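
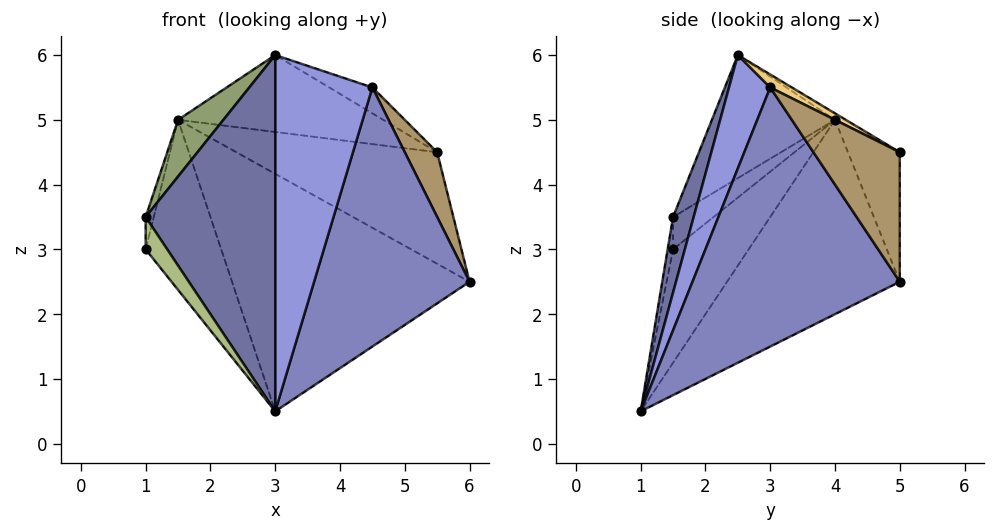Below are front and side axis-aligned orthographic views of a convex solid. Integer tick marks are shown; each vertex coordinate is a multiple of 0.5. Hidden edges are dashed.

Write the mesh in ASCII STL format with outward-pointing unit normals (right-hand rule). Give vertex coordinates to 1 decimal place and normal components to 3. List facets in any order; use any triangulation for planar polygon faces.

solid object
 facet normal 0.152 -0.954 0.260
  outer loop
   vertex 3.0 2.5 6.0
   vertex 1.0 1.5 3.5
   vertex 3.0 1.0 0.5
  endloop
 endfacet
 facet normal 0.800 -0.600 0.000
  outer loop
   vertex 4.5 3.0 5.5
   vertex 3.0 1.0 0.5
   vertex 6.0 5.0 2.5
  endloop
 endfacet
 facet normal 0.379 -0.893 0.244
  outer loop
   vertex 4.5 3.0 5.5
   vertex 3.0 2.5 6.0
   vertex 3.0 1.0 0.5
  endloop
 endfacet
 facet normal -0.474 0.652 -0.592
  outer loop
   vertex 1.5 4.0 5.0
   vertex 6.0 5.0 2.5
   vertex 3.0 1.0 0.5
  endloop
 endfacet
 facet normal -0.701 -0.258 0.664
  outer loop
   vertex 1.5 4.0 5.0
   vertex 1.0 1.5 3.5
   vertex 3.0 2.5 6.0
  endloop
 endfacet
 facet normal -0.243 -0.970 0.000
  outer loop
   vertex 1.0 1.5 3.0
   vertex 3.0 1.0 0.5
   vertex 1.0 1.5 3.5
  endloop
 endfacet
 facet normal -0.981 0.196 0.000
  outer loop
   vertex 1.0 1.5 3.0
   vertex 1.0 1.5 3.5
   vertex 1.5 4.0 5.0
  endloop
 endfacet
 facet normal -0.577 0.577 -0.577
  outer loop
   vertex 1.0 1.5 3.0
   vertex 1.5 4.0 5.0
   vertex 3.0 1.0 0.5
  endloop
 endfacet
 facet normal 0.912 -0.342 0.228
  outer loop
   vertex 5.5 5.0 4.5
   vertex 4.5 3.0 5.5
   vertex 6.0 5.0 2.5
  endloop
 endfacet
 facet normal -0.249 0.966 -0.062
  outer loop
   vertex 5.5 5.0 4.5
   vertex 6.0 5.0 2.5
   vertex 1.5 4.0 5.0
  endloop
 endfacet
 facet normal 0.183 0.365 0.913
  outer loop
   vertex 5.5 5.0 4.5
   vertex 3.0 2.5 6.0
   vertex 4.5 3.0 5.5
  endloop
 endfacet
 facet normal -0.028 0.535 0.844
  outer loop
   vertex 5.5 5.0 4.5
   vertex 1.5 4.0 5.0
   vertex 3.0 2.5 6.0
  endloop
 endfacet
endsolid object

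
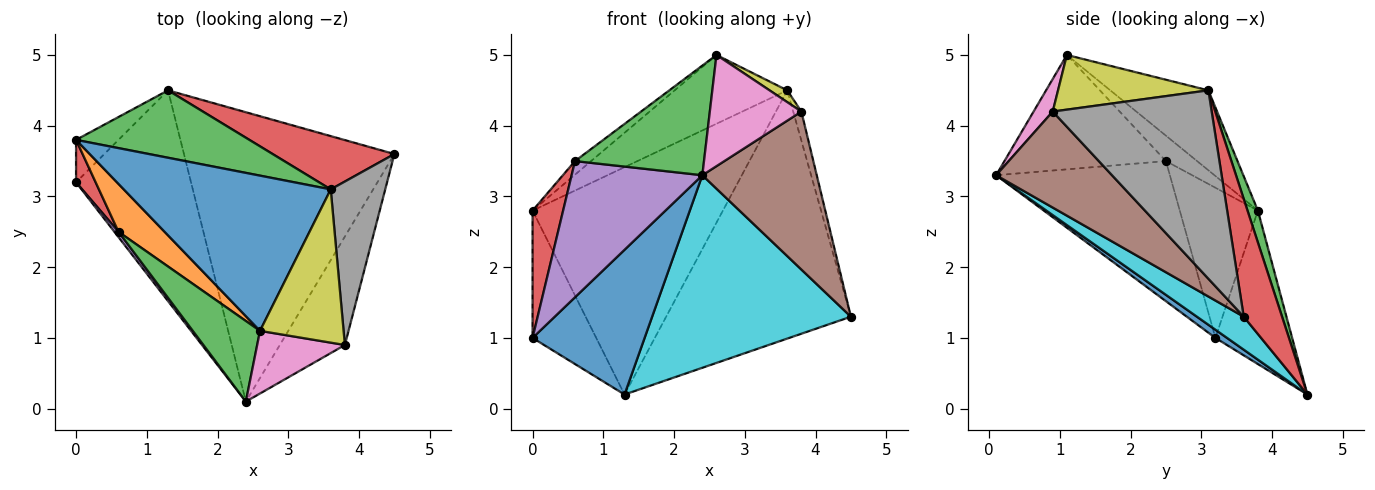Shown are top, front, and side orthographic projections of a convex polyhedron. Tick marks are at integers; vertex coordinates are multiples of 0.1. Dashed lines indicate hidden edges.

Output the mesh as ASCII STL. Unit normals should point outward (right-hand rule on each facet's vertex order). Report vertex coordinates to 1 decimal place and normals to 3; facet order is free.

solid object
 facet normal -0.333 0.382 0.862
  outer loop
   vertex 3.6 3.1 4.5
   vertex 0.0 3.8 2.8
   vertex 2.6 1.1 5.0
  endloop
 endfacet
 facet normal -0.468 0.241 0.850
  outer loop
   vertex 0.6 2.5 3.5
   vertex 2.6 1.1 5.0
   vertex 0.0 3.8 2.8
  endloop
 endfacet
 facet normal -0.710 -0.567 0.417
  outer loop
   vertex 0.6 2.5 3.5
   vertex 2.4 0.1 3.3
   vertex 2.6 1.1 5.0
  endloop
 endfacet
 facet normal -0.924 -0.362 0.121
  outer loop
   vertex 0.6 2.5 3.5
   vertex 0.0 3.8 2.8
   vertex 0.0 3.2 1.0
  endloop
 endfacet
 facet normal -0.799 -0.601 0.023
  outer loop
   vertex 0.6 2.5 3.5
   vertex 0.0 3.2 1.0
   vertex 2.4 0.1 3.3
  endloop
 endfacet
 facet normal 0.641 -0.633 -0.434
  outer loop
   vertex 3.8 0.9 4.2
   vertex 2.4 0.1 3.3
   vertex 4.5 3.6 1.3
  endloop
 endfacet
 facet normal 0.179 -0.857 0.483
  outer loop
   vertex 3.8 0.9 4.2
   vertex 2.6 1.1 5.0
   vertex 2.4 0.1 3.3
  endloop
 endfacet
 facet normal 0.959 0.049 0.278
  outer loop
   vertex 3.8 0.9 4.2
   vertex 4.5 3.6 1.3
   vertex 3.6 3.1 4.5
  endloop
 endfacet
 facet normal 0.546 -0.064 0.835
  outer loop
   vertex 3.8 0.9 4.2
   vertex 3.6 3.1 4.5
   vertex 2.6 1.1 5.0
  endloop
 endfacet
 facet normal 0.129 -0.549 -0.826
  outer loop
   vertex 1.3 4.5 0.2
   vertex 4.5 3.6 1.3
   vertex 2.4 0.1 3.3
  endloop
 endfacet
 facet normal 0.059 -0.565 -0.823
  outer loop
   vertex 1.3 4.5 0.2
   vertex 2.4 0.1 3.3
   vertex 0.0 3.2 1.0
  endloop
 endfacet
 facet normal -0.753 0.625 -0.208
  outer loop
   vertex 1.3 4.5 0.2
   vertex 0.0 3.2 1.0
   vertex 0.0 3.8 2.8
  endloop
 endfacet
 facet normal 0.052 0.957 0.284
  outer loop
   vertex 1.3 4.5 0.2
   vertex 0.0 3.8 2.8
   vertex 3.6 3.1 4.5
  endloop
 endfacet
 facet normal 0.199 0.958 0.206
  outer loop
   vertex 1.3 4.5 0.2
   vertex 3.6 3.1 4.5
   vertex 4.5 3.6 1.3
  endloop
 endfacet
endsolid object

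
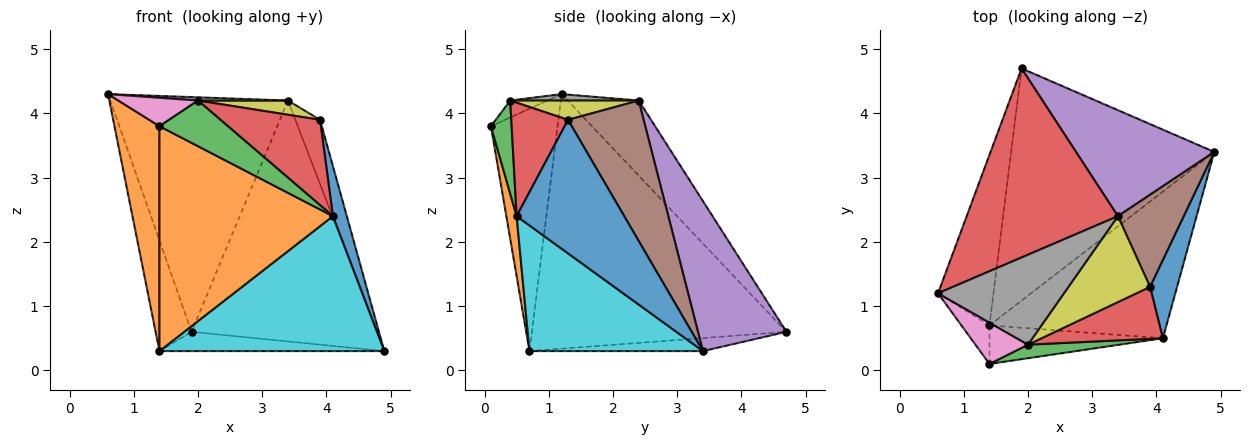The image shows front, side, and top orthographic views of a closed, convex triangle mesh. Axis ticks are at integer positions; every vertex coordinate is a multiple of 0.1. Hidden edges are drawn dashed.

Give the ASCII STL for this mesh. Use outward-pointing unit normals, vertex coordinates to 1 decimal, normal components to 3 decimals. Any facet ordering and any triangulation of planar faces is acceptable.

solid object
 facet normal -0.968 0.137 -0.211
  outer loop
   vertex 1.4 0.7 0.3
   vertex 0.6 1.2 4.3
   vertex 1.9 4.7 0.6
  endloop
 endfacet
 facet normal -0.825 -0.557 -0.095
  outer loop
   vertex 1.4 0.7 0.3
   vertex 1.4 0.1 3.8
   vertex 0.6 1.2 4.3
  endloop
 endfacet
 facet normal -0.064 0.083 -0.995
  outer loop
   vertex 1.4 0.7 0.3
   vertex 1.9 4.7 0.6
   vertex 4.9 3.4 0.3
  endloop
 endfacet
 facet normal -0.297 0.744 0.599
  outer loop
   vertex 3.4 2.4 4.2
   vertex 1.9 4.7 0.6
   vertex 0.6 1.2 4.3
  endloop
 endfacet
 facet normal 0.400 0.839 0.369
  outer loop
   vertex 3.4 2.4 4.2
   vertex 4.9 3.4 0.3
   vertex 1.9 4.7 0.6
  endloop
 endfacet
 facet normal 0.868 0.284 0.407
  outer loop
   vertex 3.9 1.3 3.9
   vertex 4.9 3.4 0.3
   vertex 3.4 2.4 4.2
  endloop
 endfacet
 facet normal -0.256 -0.548 0.796
  outer loop
   vertex 2.0 0.4 4.2
   vertex 0.6 1.2 4.3
   vertex 1.4 0.1 3.8
  endloop
 endfacet
 facet normal 0.051 -0.036 0.998
  outer loop
   vertex 2.0 0.4 4.2
   vertex 3.4 2.4 4.2
   vertex 0.6 1.2 4.3
  endloop
 endfacet
 facet normal 0.227 -0.159 0.961
  outer loop
   vertex 2.0 0.4 4.2
   vertex 3.9 1.3 3.9
   vertex 3.4 2.4 4.2
  endloop
 endfacet
 facet normal 0.463 -0.600 -0.652
  outer loop
   vertex 4.1 0.5 2.4
   vertex 1.4 0.7 0.3
   vertex 4.9 3.4 0.3
  endloop
 endfacet
 facet normal 0.972 -0.126 0.197
  outer loop
   vertex 4.1 0.5 2.4
   vertex 4.9 3.4 0.3
   vertex 3.9 1.3 3.9
  endloop
 endfacet
 facet normal 0.058 -0.984 -0.169
  outer loop
   vertex 4.1 0.5 2.4
   vertex 1.4 0.1 3.8
   vertex 1.4 0.7 0.3
  endloop
 endfacet
 facet normal 0.278 -0.921 0.273
  outer loop
   vertex 4.1 0.5 2.4
   vertex 2.0 0.4 4.2
   vertex 1.4 0.1 3.8
  endloop
 endfacet
 facet normal 0.438 -0.768 0.468
  outer loop
   vertex 4.1 0.5 2.4
   vertex 3.9 1.3 3.9
   vertex 2.0 0.4 4.2
  endloop
 endfacet
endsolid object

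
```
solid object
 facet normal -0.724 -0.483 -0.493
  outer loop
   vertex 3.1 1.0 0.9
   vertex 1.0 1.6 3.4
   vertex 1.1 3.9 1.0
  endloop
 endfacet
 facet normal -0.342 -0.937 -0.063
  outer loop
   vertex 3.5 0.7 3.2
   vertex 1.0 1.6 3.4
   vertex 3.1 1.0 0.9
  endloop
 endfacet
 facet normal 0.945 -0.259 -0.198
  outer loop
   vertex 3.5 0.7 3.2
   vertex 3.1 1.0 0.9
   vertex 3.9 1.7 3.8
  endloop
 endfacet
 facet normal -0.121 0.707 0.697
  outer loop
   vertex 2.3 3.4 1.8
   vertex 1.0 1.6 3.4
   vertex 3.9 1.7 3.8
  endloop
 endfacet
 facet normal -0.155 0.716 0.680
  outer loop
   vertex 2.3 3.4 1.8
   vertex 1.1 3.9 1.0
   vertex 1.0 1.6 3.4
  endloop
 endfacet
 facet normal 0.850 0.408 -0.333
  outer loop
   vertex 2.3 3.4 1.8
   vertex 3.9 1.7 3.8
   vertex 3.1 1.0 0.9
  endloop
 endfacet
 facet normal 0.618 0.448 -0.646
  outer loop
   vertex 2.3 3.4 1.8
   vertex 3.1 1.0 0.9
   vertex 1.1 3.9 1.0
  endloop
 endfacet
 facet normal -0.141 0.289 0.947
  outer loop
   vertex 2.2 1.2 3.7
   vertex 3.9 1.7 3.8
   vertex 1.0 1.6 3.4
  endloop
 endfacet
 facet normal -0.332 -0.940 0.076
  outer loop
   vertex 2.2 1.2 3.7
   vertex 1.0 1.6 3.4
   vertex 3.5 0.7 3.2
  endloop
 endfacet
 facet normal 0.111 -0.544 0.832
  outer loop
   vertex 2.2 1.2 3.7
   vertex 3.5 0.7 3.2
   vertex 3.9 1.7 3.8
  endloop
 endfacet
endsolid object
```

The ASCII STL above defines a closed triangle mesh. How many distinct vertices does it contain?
7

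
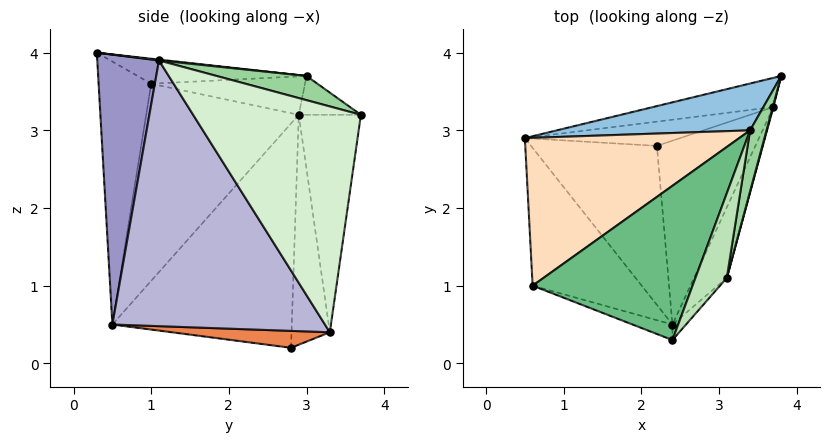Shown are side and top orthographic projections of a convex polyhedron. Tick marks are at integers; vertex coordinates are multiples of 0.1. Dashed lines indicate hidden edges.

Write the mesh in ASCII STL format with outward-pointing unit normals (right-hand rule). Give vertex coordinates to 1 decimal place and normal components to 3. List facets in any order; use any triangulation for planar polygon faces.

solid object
 facet normal -0.864 -0.138 -0.485
  outer loop
   vertex 2.4 0.5 0.5
   vertex 0.5 2.9 3.2
   vertex 2.2 2.8 0.2
  endloop
 endfacet
 facet normal -0.153 0.631 0.761
  outer loop
   vertex 3.4 3.0 3.7
   vertex 3.8 3.7 3.2
   vertex 0.5 2.9 3.2
  endloop
 endfacet
 facet normal -0.234 0.964 -0.129
  outer loop
   vertex 3.7 3.3 0.4
   vertex 0.5 2.9 3.2
   vertex 3.8 3.7 3.2
  endloop
 endfacet
 facet normal -0.287 0.938 -0.194
  outer loop
   vertex 3.7 3.3 0.4
   vertex 2.2 2.8 0.2
   vertex 0.5 2.9 3.2
  endloop
 endfacet
 facet normal 0.168 -0.113 -0.979
  outer loop
   vertex 3.7 3.3 0.4
   vertex 2.4 0.5 0.5
   vertex 2.2 2.8 0.2
  endloop
 endfacet
 facet normal -0.866 -0.146 -0.479
  outer loop
   vertex 0.6 1.0 3.6
   vertex 0.5 2.9 3.2
   vertex 2.4 0.5 0.5
  endloop
 endfacet
 facet normal -0.352 -0.935 -0.053
  outer loop
   vertex 0.6 1.0 3.6
   vertex 2.4 0.5 0.5
   vertex 2.4 0.3 4.0
  endloop
 endfacet
 facet normal -0.173 0.194 0.966
  outer loop
   vertex 0.6 1.0 3.6
   vertex 3.4 3.0 3.7
   vertex 0.5 2.9 3.2
  endloop
 endfacet
 facet normal -0.152 0.165 0.974
  outer loop
   vertex 0.6 1.0 3.6
   vertex 2.4 0.3 4.0
   vertex 3.4 3.0 3.7
  endloop
 endfacet
 facet normal 0.825 -0.071 0.560
  outer loop
   vertex 3.1 1.1 3.9
   vertex 3.8 3.7 3.2
   vertex 3.4 3.0 3.7
  endloop
 endfacet
 facet normal 0.027 0.100 0.995
  outer loop
   vertex 3.1 1.1 3.9
   vertex 3.4 3.0 3.7
   vertex 2.4 0.3 4.0
  endloop
 endfacet
 facet normal 0.966 -0.259 0.003
  outer loop
   vertex 3.1 1.1 3.9
   vertex 3.7 3.3 0.4
   vertex 3.8 3.7 3.2
  endloop
 endfacet
 facet normal 0.750 -0.661 -0.038
  outer loop
   vertex 3.1 1.1 3.9
   vertex 2.4 0.3 4.0
   vertex 2.4 0.5 0.5
  endloop
 endfacet
 facet normal 0.900 -0.422 -0.111
  outer loop
   vertex 3.1 1.1 3.9
   vertex 2.4 0.5 0.5
   vertex 3.7 3.3 0.4
  endloop
 endfacet
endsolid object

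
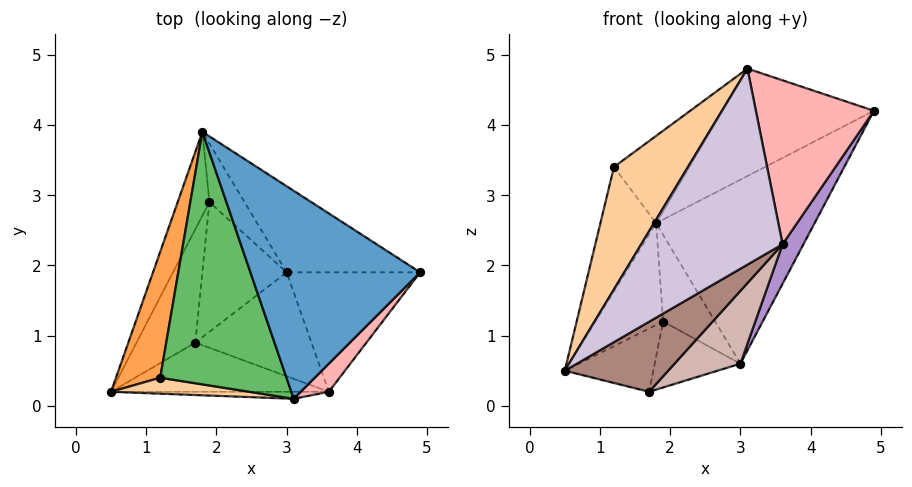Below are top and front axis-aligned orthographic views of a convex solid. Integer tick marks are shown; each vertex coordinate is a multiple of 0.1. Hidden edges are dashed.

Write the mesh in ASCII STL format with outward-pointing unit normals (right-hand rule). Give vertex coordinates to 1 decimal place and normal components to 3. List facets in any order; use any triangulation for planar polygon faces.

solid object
 facet normal -0.161 0.453 0.877
  outer loop
   vertex 3.1 0.1 4.8
   vertex 4.9 1.9 4.2
   vertex 1.8 3.9 2.6
  endloop
 endfacet
 facet normal 0.626 0.706 -0.330
  outer loop
   vertex 3.0 1.9 0.6
   vertex 1.8 3.9 2.6
   vertex 4.9 1.9 4.2
  endloop
 endfacet
 facet normal -0.953 0.213 0.215
  outer loop
   vertex 1.2 0.4 3.4
   vertex 1.8 3.9 2.6
   vertex 0.5 0.2 0.5
  endloop
 endfacet
 facet normal -0.244 -0.962 0.125
  outer loop
   vertex 1.2 0.4 3.4
   vertex 0.5 0.2 0.5
   vertex 3.1 0.1 4.8
  endloop
 endfacet
 facet normal -0.542 0.274 0.794
  outer loop
   vertex 1.2 0.4 3.4
   vertex 3.1 0.1 4.8
   vertex 1.8 3.9 2.6
  endloop
 endfacet
 facet normal -0.761 0.501 -0.412
  outer loop
   vertex 1.9 2.9 1.2
   vertex 0.5 0.2 0.5
   vertex 1.8 3.9 2.6
  endloop
 endfacet
 facet normal 0.409 0.756 -0.511
  outer loop
   vertex 1.9 2.9 1.2
   vertex 1.8 3.9 2.6
   vertex 3.0 1.9 0.6
  endloop
 endfacet
 facet normal 0.721 -0.682 0.117
  outer loop
   vertex 3.6 0.2 2.3
   vertex 4.9 1.9 4.2
   vertex 3.1 0.1 4.8
  endloop
 endfacet
 facet normal 0.874 -0.153 -0.461
  outer loop
   vertex 3.6 0.2 2.3
   vertex 3.0 1.9 0.6
   vertex 4.9 1.9 4.2
  endloop
 endfacet
 facet normal 0.021 -0.999 -0.036
  outer loop
   vertex 3.6 0.2 2.3
   vertex 3.1 0.1 4.8
   vertex 0.5 0.2 0.5
  endloop
 endfacet
 facet normal 0.317 -0.776 -0.545
  outer loop
   vertex 1.7 0.9 0.2
   vertex 3.6 0.2 2.3
   vertex 0.5 0.2 0.5
  endloop
 endfacet
 facet normal 0.570 -0.472 -0.673
  outer loop
   vertex 1.7 0.9 0.2
   vertex 3.0 1.9 0.6
   vertex 3.6 0.2 2.3
  endloop
 endfacet
 facet normal -0.449 0.435 -0.780
  outer loop
   vertex 1.7 0.9 0.2
   vertex 0.5 0.2 0.5
   vertex 1.9 2.9 1.2
  endloop
 endfacet
 facet normal -0.074 0.452 -0.889
  outer loop
   vertex 1.7 0.9 0.2
   vertex 1.9 2.9 1.2
   vertex 3.0 1.9 0.6
  endloop
 endfacet
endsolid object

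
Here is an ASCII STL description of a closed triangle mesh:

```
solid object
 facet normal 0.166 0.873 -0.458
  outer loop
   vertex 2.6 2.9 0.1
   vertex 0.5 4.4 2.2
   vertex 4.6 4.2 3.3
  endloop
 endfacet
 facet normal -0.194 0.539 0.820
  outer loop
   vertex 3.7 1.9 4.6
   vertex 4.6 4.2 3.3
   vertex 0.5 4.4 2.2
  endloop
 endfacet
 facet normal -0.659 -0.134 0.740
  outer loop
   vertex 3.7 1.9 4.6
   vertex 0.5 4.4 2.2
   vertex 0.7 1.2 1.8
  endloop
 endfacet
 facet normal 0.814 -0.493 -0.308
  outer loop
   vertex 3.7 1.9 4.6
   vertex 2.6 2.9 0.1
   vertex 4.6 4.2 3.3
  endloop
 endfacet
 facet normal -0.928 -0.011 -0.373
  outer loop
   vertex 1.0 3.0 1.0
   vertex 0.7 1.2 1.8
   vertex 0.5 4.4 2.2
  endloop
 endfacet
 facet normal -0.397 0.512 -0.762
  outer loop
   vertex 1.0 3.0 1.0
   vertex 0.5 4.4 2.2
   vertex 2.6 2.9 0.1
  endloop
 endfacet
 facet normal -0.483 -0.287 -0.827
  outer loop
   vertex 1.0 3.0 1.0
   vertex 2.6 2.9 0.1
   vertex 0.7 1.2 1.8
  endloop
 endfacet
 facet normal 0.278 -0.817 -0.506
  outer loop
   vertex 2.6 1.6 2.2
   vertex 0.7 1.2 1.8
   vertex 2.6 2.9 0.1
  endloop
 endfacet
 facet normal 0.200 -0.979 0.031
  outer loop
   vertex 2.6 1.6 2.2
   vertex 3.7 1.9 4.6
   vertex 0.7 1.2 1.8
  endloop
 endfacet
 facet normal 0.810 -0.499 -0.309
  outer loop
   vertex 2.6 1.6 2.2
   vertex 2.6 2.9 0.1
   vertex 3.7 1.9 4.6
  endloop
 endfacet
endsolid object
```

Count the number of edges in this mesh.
15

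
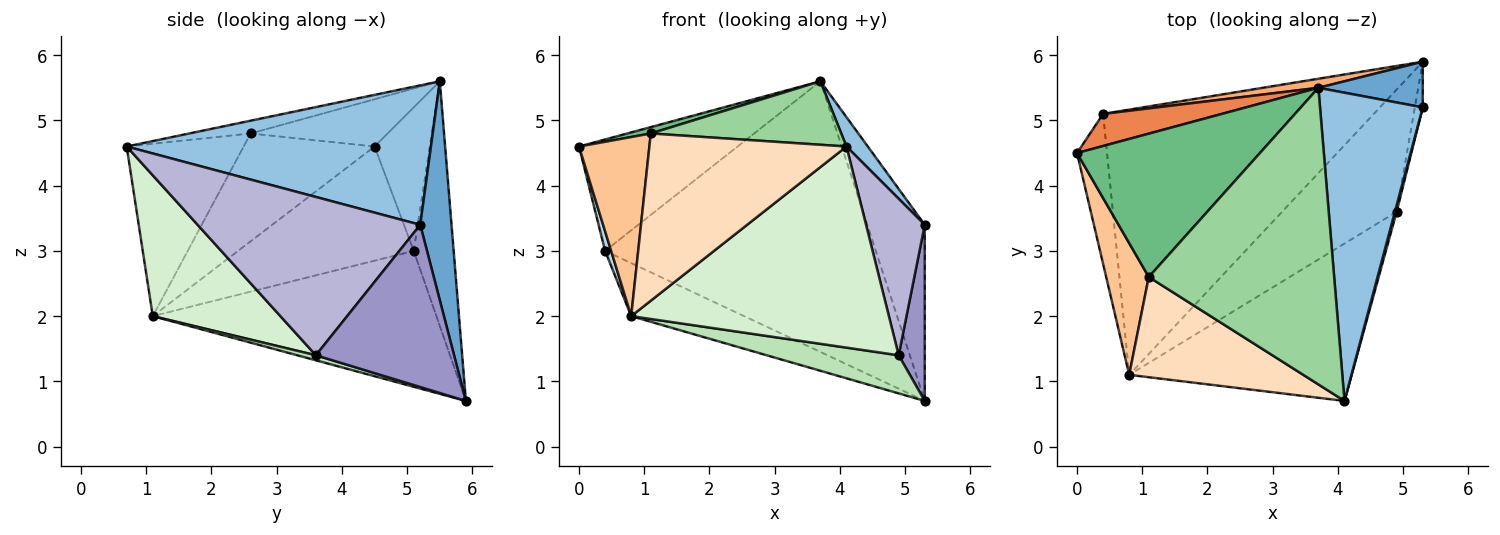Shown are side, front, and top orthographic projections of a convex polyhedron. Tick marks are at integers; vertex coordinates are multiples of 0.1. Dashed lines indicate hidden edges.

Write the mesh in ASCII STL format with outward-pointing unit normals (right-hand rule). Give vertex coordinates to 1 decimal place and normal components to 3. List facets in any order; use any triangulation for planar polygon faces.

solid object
 facet normal 0.466 0.857 0.222
  outer loop
   vertex 5.3 5.2 3.4
   vertex 5.3 5.9 0.7
   vertex 3.7 5.5 5.6
  endloop
 endfacet
 facet normal 0.804 -0.056 0.592
  outer loop
   vertex 5.3 5.2 3.4
   vertex 3.7 5.5 5.6
   vertex 4.1 0.7 4.6
  endloop
 endfacet
 facet normal -0.967 -0.033 -0.254
  outer loop
   vertex 0.4 5.1 3.0
   vertex 0.8 1.1 2.0
   vertex 0.0 4.5 4.6
  endloop
 endfacet
 facet normal -0.442 0.176 -0.880
  outer loop
   vertex 0.4 5.1 3.0
   vertex 5.3 5.9 0.7
   vertex 0.8 1.1 2.0
  endloop
 endfacet
 facet normal -0.317 0.911 0.262
  outer loop
   vertex 0.4 5.1 3.0
   vertex 0.0 4.5 4.6
   vertex 3.7 5.5 5.6
  endloop
 endfacet
 facet normal -0.146 0.989 0.033
  outer loop
   vertex 0.4 5.1 3.0
   vertex 3.7 5.5 5.6
   vertex 5.3 5.9 0.7
  endloop
 endfacet
 facet normal -0.832 -0.447 0.329
  outer loop
   vertex 1.1 2.6 4.8
   vertex 0.0 4.5 4.6
   vertex 0.8 1.1 2.0
  endloop
 endfacet
 facet normal -0.454 -0.764 0.458
  outer loop
   vertex 1.1 2.6 4.8
   vertex 0.8 1.1 2.0
   vertex 4.1 0.7 4.6
  endloop
 endfacet
 facet normal -0.250 -0.043 0.967
  outer loop
   vertex 1.1 2.6 4.8
   vertex 3.7 5.5 5.6
   vertex 0.0 4.5 4.6
  endloop
 endfacet
 facet normal -0.067 -0.209 0.976
  outer loop
   vertex 1.1 2.6 4.8
   vertex 4.1 0.7 4.6
   vertex 3.7 5.5 5.6
  endloop
 endfacet
 facet normal 0.042 -0.298 -0.954
  outer loop
   vertex 4.9 3.6 1.4
   vertex 0.8 1.1 2.0
   vertex 5.3 5.9 0.7
  endloop
 endfacet
 facet normal 0.363 -0.734 -0.574
  outer loop
   vertex 4.9 3.6 1.4
   vertex 4.1 0.7 4.6
   vertex 0.8 1.1 2.0
  endloop
 endfacet
 facet normal 0.982 -0.185 -0.048
  outer loop
   vertex 4.9 3.6 1.4
   vertex 5.3 5.9 0.7
   vertex 5.3 5.2 3.4
  endloop
 endfacet
 facet normal 0.967 -0.255 0.011
  outer loop
   vertex 4.9 3.6 1.4
   vertex 5.3 5.2 3.4
   vertex 4.1 0.7 4.6
  endloop
 endfacet
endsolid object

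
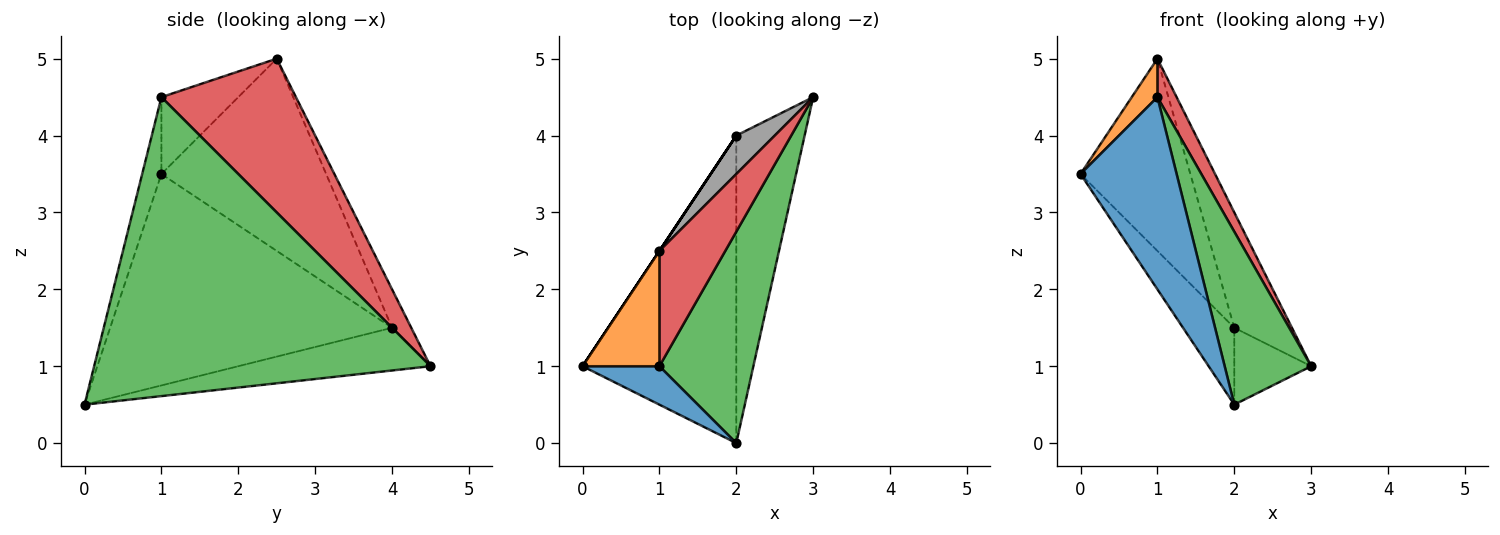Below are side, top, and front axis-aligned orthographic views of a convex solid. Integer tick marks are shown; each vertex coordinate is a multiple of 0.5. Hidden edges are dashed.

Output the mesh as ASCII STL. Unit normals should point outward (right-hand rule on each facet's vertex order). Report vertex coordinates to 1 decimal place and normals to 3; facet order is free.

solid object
 facet normal -0.192 -0.962 0.192
  outer loop
   vertex 1.0 1.0 4.5
   vertex 0.0 1.0 3.5
   vertex 2.0 0.0 0.5
  endloop
 endfacet
 facet normal -0.688 -0.229 0.688
  outer loop
   vertex 1.0 1.0 4.5
   vertex 1.0 2.5 5.0
   vertex 0.0 1.0 3.5
  endloop
 endfacet
 facet normal 0.927 -0.238 0.291
  outer loop
   vertex 1.0 1.0 4.5
   vertex 2.0 0.0 0.5
   vertex 3.0 4.5 1.0
  endloop
 endfacet
 facet normal 0.911 -0.130 0.391
  outer loop
   vertex 1.0 1.0 4.5
   vertex 3.0 4.5 1.0
   vertex 1.0 2.5 5.0
  endloop
 endfacet
 facet normal -0.800 0.145 -0.582
  outer loop
   vertex 2.0 4.0 1.5
   vertex 2.0 0.0 0.5
   vertex 0.0 1.0 3.5
  endloop
 endfacet
 facet normal -0.518 0.207 -0.830
  outer loop
   vertex 2.0 4.0 1.5
   vertex 3.0 4.5 1.0
   vertex 2.0 0.0 0.5
  endloop
 endfacet
 facet normal -0.832 0.555 0.000
  outer loop
   vertex 2.0 4.0 1.5
   vertex 0.0 1.0 3.5
   vertex 1.0 2.5 5.0
  endloop
 endfacet
 facet normal -0.302 0.905 0.302
  outer loop
   vertex 2.0 4.0 1.5
   vertex 1.0 2.5 5.0
   vertex 3.0 4.5 1.0
  endloop
 endfacet
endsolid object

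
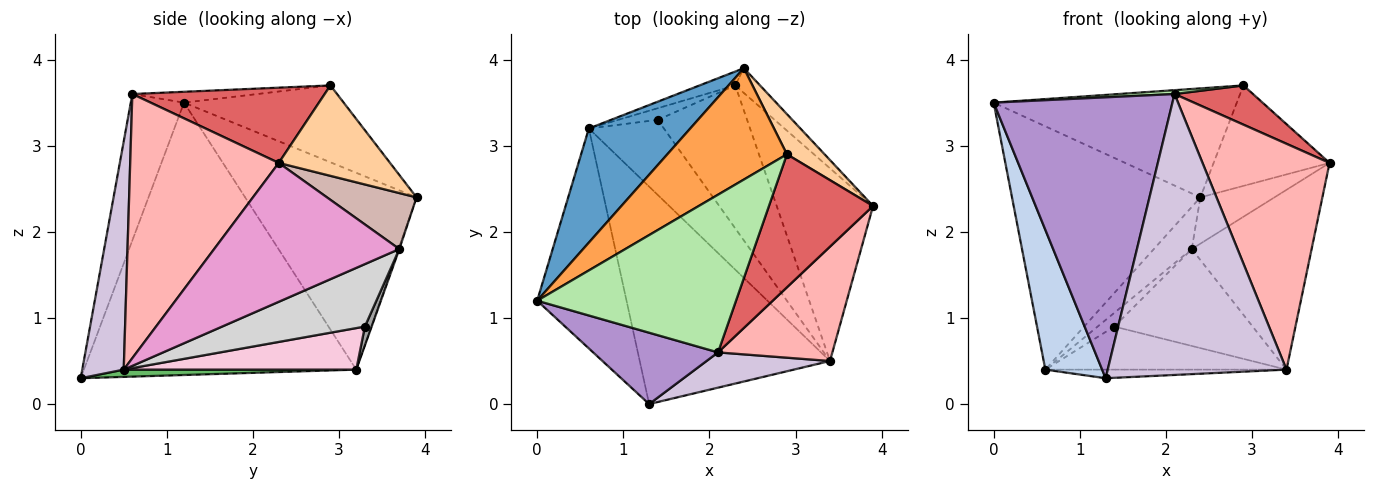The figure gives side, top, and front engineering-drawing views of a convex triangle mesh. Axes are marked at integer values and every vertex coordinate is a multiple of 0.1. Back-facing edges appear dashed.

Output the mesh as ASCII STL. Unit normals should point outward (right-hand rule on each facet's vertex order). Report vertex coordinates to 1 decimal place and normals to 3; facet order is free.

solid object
 facet normal -0.636 0.699 0.328
  outer loop
   vertex 0.6 3.2 0.4
   vertex 0.0 1.2 3.5
   vertex 2.4 3.9 2.4
  endloop
 endfacet
 facet normal -0.932 -0.194 -0.306
  outer loop
   vertex 0.6 3.2 0.4
   vertex 1.3 0.0 0.3
   vertex 0.0 1.2 3.5
  endloop
 endfacet
 facet normal -0.417 0.636 0.649
  outer loop
   vertex 2.9 2.9 3.7
   vertex 2.4 3.9 2.4
   vertex 0.0 1.2 3.5
  endloop
 endfacet
 facet normal 0.665 0.693 0.277
  outer loop
   vertex 2.9 2.9 3.7
   vertex 3.9 2.3 2.8
   vertex 2.4 3.9 2.4
  endloop
 endfacet
 facet normal 0.038 0.040 -0.998
  outer loop
   vertex 3.4 0.5 0.4
   vertex 1.3 0.0 0.3
   vertex 0.6 3.2 0.4
  endloop
 endfacet
 facet normal -0.055 -0.024 0.998
  outer loop
   vertex 2.1 0.6 3.6
   vertex 2.9 2.9 3.7
   vertex 0.0 1.2 3.5
  endloop
 endfacet
 facet normal 0.570 -0.232 0.788
  outer loop
   vertex 2.1 0.6 3.6
   vertex 3.9 2.3 2.8
   vertex 2.9 2.9 3.7
  endloop
 endfacet
 facet normal 0.722 -0.617 0.313
  outer loop
   vertex 2.1 0.6 3.6
   vertex 3.4 0.5 0.4
   vertex 3.9 2.3 2.8
  endloop
 endfacet
 facet normal -0.277 -0.931 0.237
  outer loop
   vertex 2.1 0.6 3.6
   vertex 0.0 1.2 3.5
   vertex 1.3 0.0 0.3
  endloop
 endfacet
 facet normal 0.224 -0.967 0.121
  outer loop
   vertex 2.1 0.6 3.6
   vertex 1.3 0.0 0.3
   vertex 3.4 0.5 0.4
  endloop
 endfacet
 facet normal -0.022 0.950 -0.313
  outer loop
   vertex 2.3 3.7 1.8
   vertex 0.6 3.2 0.4
   vertex 2.4 3.9 2.4
  endloop
 endfacet
 facet normal 0.729 0.603 -0.323
  outer loop
   vertex 2.3 3.7 1.8
   vertex 2.4 3.9 2.4
   vertex 3.9 2.3 2.8
  endloop
 endfacet
 facet normal 0.725 0.470 -0.503
  outer loop
   vertex 2.3 3.7 1.8
   vertex 3.9 2.3 2.8
   vertex 3.4 0.5 0.4
  endloop
 endfacet
 facet normal 0.433 0.449 -0.782
  outer loop
   vertex 1.4 3.3 0.9
   vertex 3.4 0.5 0.4
   vertex 0.6 3.2 0.4
  endloop
 endfacet
 facet normal 0.296 0.727 -0.619
  outer loop
   vertex 1.4 3.3 0.9
   vertex 0.6 3.2 0.4
   vertex 2.3 3.7 1.8
  endloop
 endfacet
 facet normal 0.501 0.486 -0.717
  outer loop
   vertex 1.4 3.3 0.9
   vertex 2.3 3.7 1.8
   vertex 3.4 0.5 0.4
  endloop
 endfacet
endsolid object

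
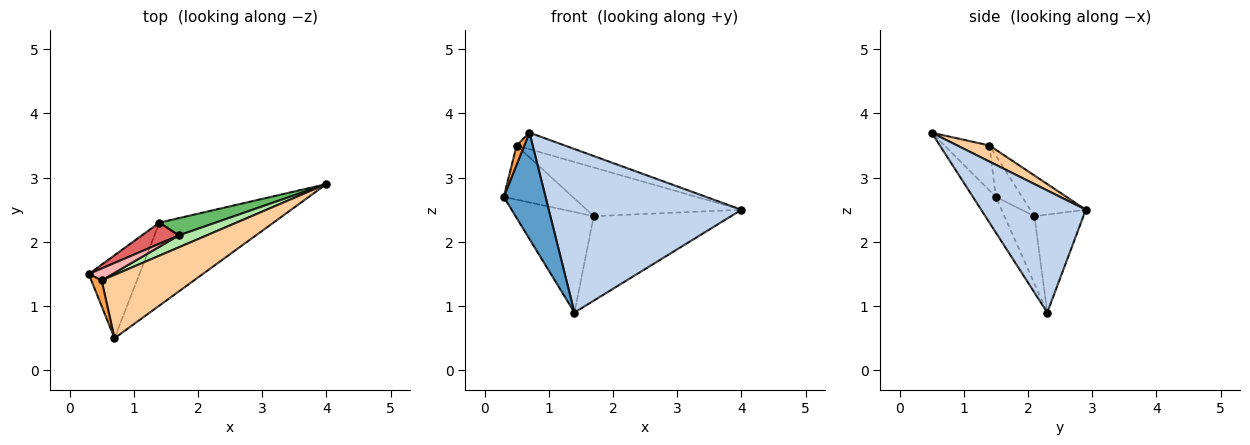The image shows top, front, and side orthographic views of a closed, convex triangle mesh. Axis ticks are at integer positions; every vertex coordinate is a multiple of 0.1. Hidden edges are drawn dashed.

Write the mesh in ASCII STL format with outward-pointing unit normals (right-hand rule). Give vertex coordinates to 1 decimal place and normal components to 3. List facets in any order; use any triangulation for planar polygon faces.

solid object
 facet normal -0.398 -0.723 -0.564
  outer loop
   vertex 1.4 2.3 0.9
   vertex 0.7 0.5 3.7
   vertex 0.3 1.5 2.7
  endloop
 endfacet
 facet normal 0.436 -0.803 -0.407
  outer loop
   vertex 1.4 2.3 0.9
   vertex 4.0 2.9 2.5
   vertex 0.7 0.5 3.7
  endloop
 endfacet
 facet normal -0.962 -0.165 0.220
  outer loop
   vertex 0.5 1.4 3.5
   vertex 0.3 1.5 2.7
   vertex 0.7 0.5 3.7
  endloop
 endfacet
 facet normal 0.166 0.249 0.954
  outer loop
   vertex 0.5 1.4 3.5
   vertex 0.7 0.5 3.7
   vertex 4.0 2.9 2.5
  endloop
 endfacet
 facet normal -0.330 0.925 0.189
  outer loop
   vertex 1.7 2.1 2.4
   vertex 4.0 2.9 2.5
   vertex 1.4 2.3 0.9
  endloop
 endfacet
 facet normal -0.329 0.917 0.225
  outer loop
   vertex 1.7 2.1 2.4
   vertex 0.5 1.4 3.5
   vertex 4.0 2.9 2.5
  endloop
 endfacet
 facet normal -0.351 0.916 0.192
  outer loop
   vertex 1.7 2.1 2.4
   vertex 1.4 2.3 0.9
   vertex 0.3 1.5 2.7
  endloop
 endfacet
 facet normal -0.349 0.915 0.202
  outer loop
   vertex 1.7 2.1 2.4
   vertex 0.3 1.5 2.7
   vertex 0.5 1.4 3.5
  endloop
 endfacet
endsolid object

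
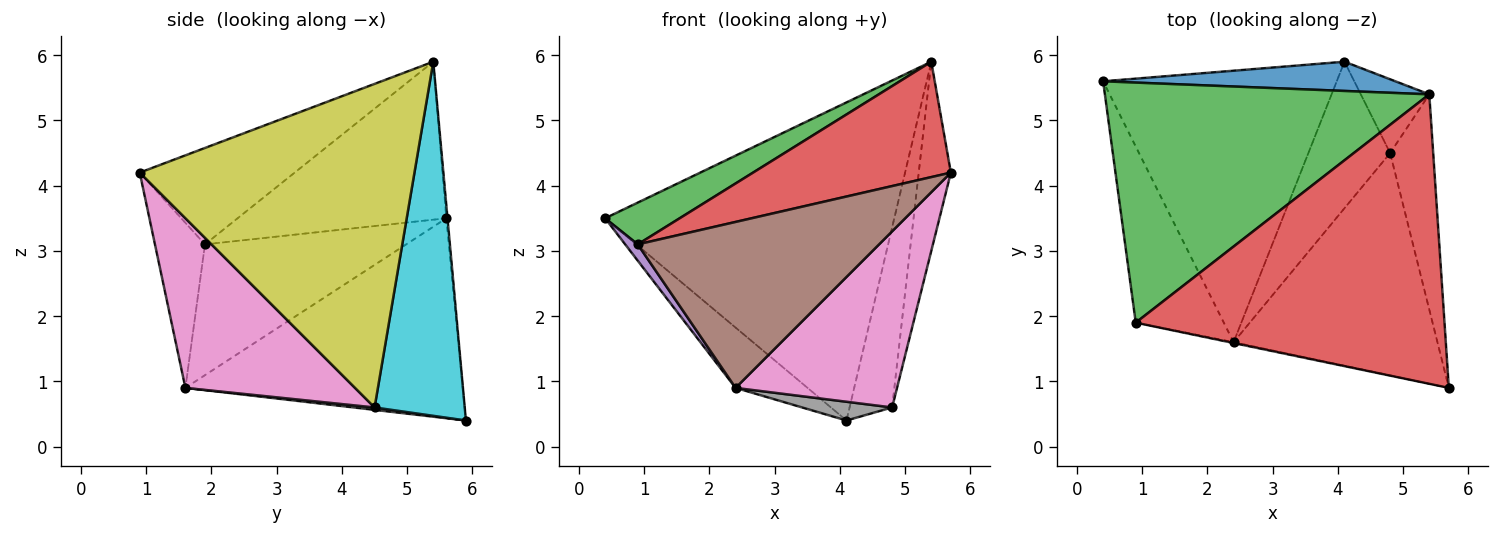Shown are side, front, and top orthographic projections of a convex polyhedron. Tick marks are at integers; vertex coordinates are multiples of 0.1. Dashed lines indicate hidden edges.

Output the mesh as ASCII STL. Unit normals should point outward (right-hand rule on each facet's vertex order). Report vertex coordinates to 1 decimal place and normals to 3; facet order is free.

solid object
 facet normal -0.004 0.996 0.091
  outer loop
   vertex 4.1 5.9 0.4
   vertex 0.4 5.6 3.5
   vertex 5.4 5.4 5.9
  endloop
 endfacet
 facet normal -0.641 0.166 -0.749
  outer loop
   vertex 2.4 1.6 0.9
   vertex 0.4 5.6 3.5
   vertex 4.1 5.9 0.4
  endloop
 endfacet
 facet normal -0.433 -0.154 0.888
  outer loop
   vertex 0.9 1.9 3.1
   vertex 5.4 5.4 5.9
   vertex 0.4 5.6 3.5
  endloop
 endfacet
 facet normal -0.279 -0.356 0.892
  outer loop
   vertex 0.9 1.9 3.1
   vertex 5.7 0.9 4.2
   vertex 5.4 5.4 5.9
  endloop
 endfacet
 facet normal -0.828 -0.052 -0.558
  outer loop
   vertex 0.9 1.9 3.1
   vertex 0.4 5.6 3.5
   vertex 2.4 1.6 0.9
  endloop
 endfacet
 facet normal -0.203 -0.979 -0.005
  outer loop
   vertex 0.9 1.9 3.1
   vertex 2.4 1.6 0.9
   vertex 5.7 0.9 4.2
  endloop
 endfacet
 facet normal 0.546 -0.520 -0.657
  outer loop
   vertex 4.8 4.5 0.6
   vertex 5.7 0.9 4.2
   vertex 2.4 1.6 0.9
  endloop
 endfacet
 facet normal 0.029 -0.127 -0.991
  outer loop
   vertex 4.8 4.5 0.6
   vertex 2.4 1.6 0.9
   vertex 4.1 5.9 0.4
  endloop
 endfacet
 facet normal 0.985 0.115 -0.131
  outer loop
   vertex 4.8 4.5 0.6
   vertex 5.4 5.4 5.9
   vertex 5.7 0.9 4.2
  endloop
 endfacet
 facet normal 0.891 0.421 -0.172
  outer loop
   vertex 4.8 4.5 0.6
   vertex 4.1 5.9 0.4
   vertex 5.4 5.4 5.9
  endloop
 endfacet
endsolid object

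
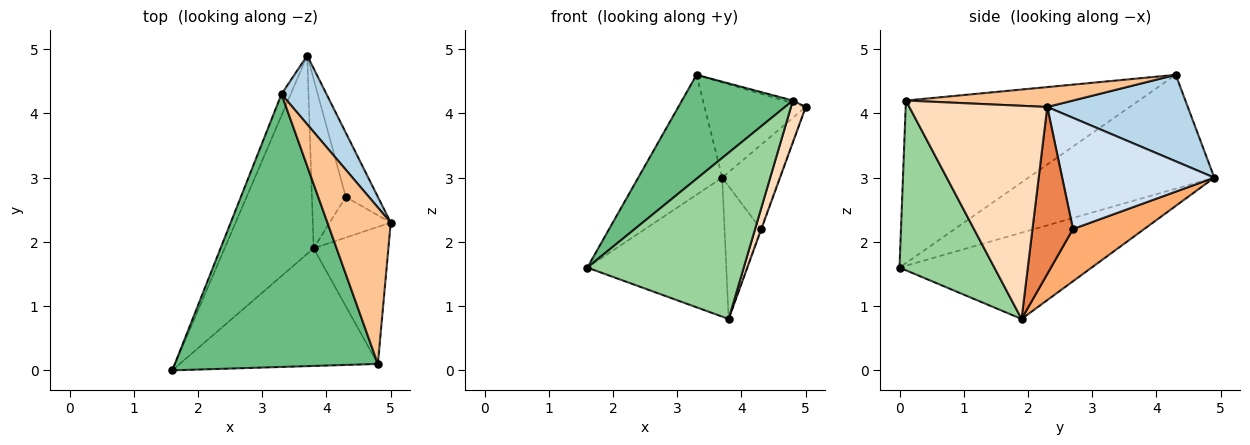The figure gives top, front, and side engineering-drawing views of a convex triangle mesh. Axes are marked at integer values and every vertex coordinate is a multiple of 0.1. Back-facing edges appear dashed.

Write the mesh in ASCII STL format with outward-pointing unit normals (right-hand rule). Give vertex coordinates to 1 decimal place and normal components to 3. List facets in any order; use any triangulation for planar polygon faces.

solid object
 facet normal -0.622 0.450 -0.641
  outer loop
   vertex 3.8 1.9 0.8
   vertex 1.6 0.0 1.6
   vertex 3.7 4.9 3.0
  endloop
 endfacet
 facet normal -0.909 0.410 -0.073
  outer loop
   vertex 3.3 4.3 4.6
   vertex 3.7 4.9 3.0
   vertex 1.6 0.0 1.6
  endloop
 endfacet
 facet normal 0.748 0.538 0.389
  outer loop
   vertex 3.3 4.3 4.6
   vertex 5.0 2.3 4.1
   vertex 3.7 4.9 3.0
  endloop
 endfacet
 facet normal 0.903 0.341 -0.261
  outer loop
   vertex 4.3 2.7 2.2
   vertex 3.7 4.9 3.0
   vertex 5.0 2.3 4.1
  endloop
 endfacet
 facet normal 0.939 0.014 -0.343
  outer loop
   vertex 4.3 2.7 2.2
   vertex 5.0 2.3 4.1
   vertex 3.8 1.9 0.8
  endloop
 endfacet
 facet normal 0.772 0.392 -0.500
  outer loop
   vertex 4.3 2.7 2.2
   vertex 3.8 1.9 0.8
   vertex 3.7 4.9 3.0
  endloop
 endfacet
 facet normal 0.300 0.016 0.954
  outer loop
   vertex 4.8 0.1 4.2
   vertex 5.0 2.3 4.1
   vertex 3.3 4.3 4.6
  endloop
 endfacet
 facet normal 0.939 -0.100 -0.329
  outer loop
   vertex 4.8 0.1 4.2
   vertex 3.8 1.9 0.8
   vertex 5.0 2.3 4.1
  endloop
 endfacet
 facet normal -0.599 -0.285 0.748
  outer loop
   vertex 4.8 0.1 4.2
   vertex 3.3 4.3 4.6
   vertex 1.6 0.0 1.6
  endloop
 endfacet
 facet normal 0.444 -0.732 -0.518
  outer loop
   vertex 4.8 0.1 4.2
   vertex 1.6 0.0 1.6
   vertex 3.8 1.9 0.8
  endloop
 endfacet
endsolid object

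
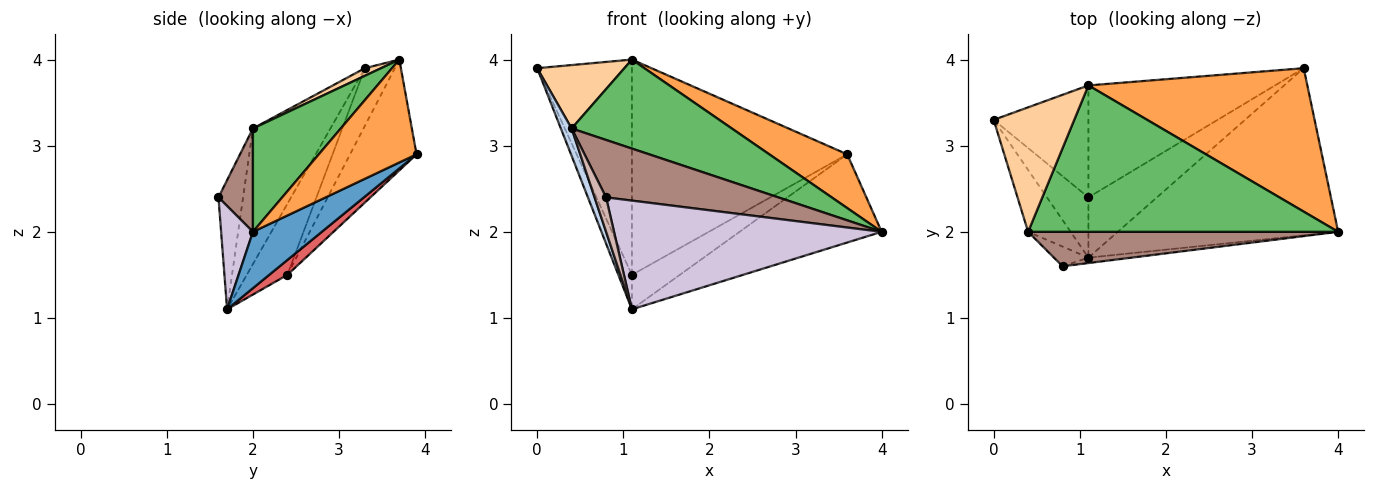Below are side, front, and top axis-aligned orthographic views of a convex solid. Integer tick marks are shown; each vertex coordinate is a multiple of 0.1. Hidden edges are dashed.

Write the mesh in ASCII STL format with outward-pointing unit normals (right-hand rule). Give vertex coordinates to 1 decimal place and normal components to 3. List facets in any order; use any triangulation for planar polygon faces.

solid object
 facet normal 0.221 0.455 -0.863
  outer loop
   vertex 1.1 1.7 1.1
   vertex 3.6 3.9 2.9
   vertex 4.0 2.0 2.0
  endloop
 endfacet
 facet normal -0.946 -0.131 -0.297
  outer loop
   vertex 0.4 2.0 3.2
   vertex 0.0 3.3 3.9
   vertex 1.1 1.7 1.1
  endloop
 endfacet
 facet normal 0.403 -0.321 0.857
  outer loop
   vertex 1.1 3.7 4.0
   vertex 4.0 2.0 2.0
   vertex 3.6 3.9 2.9
  endloop
 endfacet
 facet normal 0.084 -0.452 0.888
  outer loop
   vertex 1.1 3.7 4.0
   vertex 0.0 3.3 3.9
   vertex 0.4 2.0 3.2
  endloop
 endfacet
 facet normal 0.274 -0.500 0.822
  outer loop
   vertex 1.1 3.7 4.0
   vertex 0.4 2.0 3.2
   vertex 4.0 2.0 2.0
  endloop
 endfacet
 facet normal -0.830 0.277 -0.484
  outer loop
   vertex 1.1 2.4 1.5
   vertex 1.1 1.7 1.1
   vertex 0.0 3.3 3.9
  endloop
 endfacet
 facet normal 0.185 0.488 -0.853
  outer loop
   vertex 1.1 2.4 1.5
   vertex 3.6 3.9 2.9
   vertex 1.1 1.7 1.1
  endloop
 endfacet
 facet normal -0.270 0.854 -0.444
  outer loop
   vertex 1.1 2.4 1.5
   vertex 0.0 3.3 3.9
   vertex 1.1 3.7 4.0
  endloop
 endfacet
 facet normal -0.264 0.856 -0.445
  outer loop
   vertex 1.1 2.4 1.5
   vertex 1.1 3.7 4.0
   vertex 3.6 3.9 2.9
  endloop
 endfacet
 facet normal 0.118 -0.992 -0.049
  outer loop
   vertex 0.8 1.6 2.4
   vertex 1.1 1.7 1.1
   vertex 4.0 2.0 2.0
  endloop
 endfacet
 facet normal 0.169 -0.845 0.507
  outer loop
   vertex 0.8 1.6 2.4
   vertex 4.0 2.0 2.0
   vertex 0.4 2.0 3.2
  endloop
 endfacet
 facet normal -0.881 -0.411 -0.235
  outer loop
   vertex 0.8 1.6 2.4
   vertex 0.4 2.0 3.2
   vertex 1.1 1.7 1.1
  endloop
 endfacet
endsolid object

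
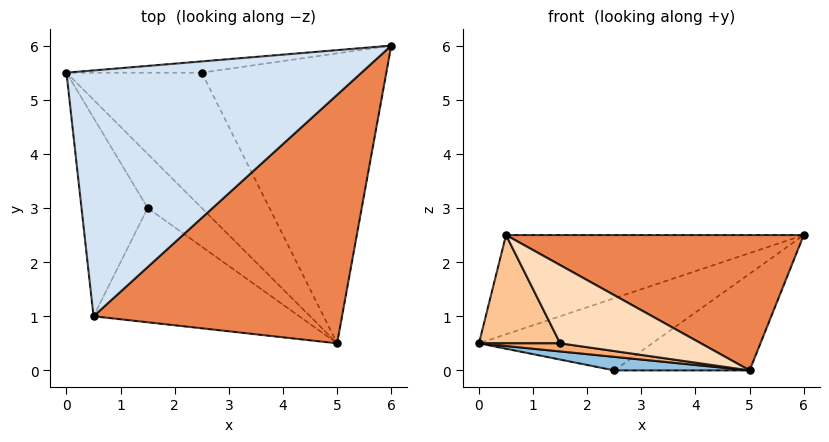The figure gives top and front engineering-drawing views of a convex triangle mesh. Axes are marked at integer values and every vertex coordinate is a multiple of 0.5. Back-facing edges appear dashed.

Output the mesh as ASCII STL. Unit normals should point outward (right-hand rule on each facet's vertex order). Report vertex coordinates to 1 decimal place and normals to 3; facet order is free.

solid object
 facet normal -0.031 0.988 -0.154
  outer loop
   vertex 2.5 5.5 0.0
   vertex 0.0 5.5 0.5
   vertex 6.0 6.0 2.5
  endloop
 endfacet
 facet normal -0.195 -0.098 -0.976
  outer loop
   vertex 2.5 5.5 0.0
   vertex 5.0 0.5 0.0
   vertex 0.0 5.5 0.5
  endloop
 endfacet
 facet normal 0.535 0.267 -0.802
  outer loop
   vertex 2.5 5.5 0.0
   vertex 6.0 6.0 2.5
   vertex 5.0 0.5 0.0
  endloop
 endfacet
 facet normal -0.322 0.354 0.878
  outer loop
   vertex 0.5 1.0 2.5
   vertex 6.0 6.0 2.5
   vertex 0.0 5.5 0.5
  endloop
 endfacet
 facet normal 0.399 -0.439 0.805
  outer loop
   vertex 0.5 1.0 2.5
   vertex 5.0 0.5 0.0
   vertex 6.0 6.0 2.5
  endloop
 endfacet
 facet normal -0.240 -0.144 -0.960
  outer loop
   vertex 1.5 3.0 0.5
   vertex 0.0 5.5 0.5
   vertex 5.0 0.5 0.0
  endloop
 endfacet
 facet normal -0.624 -0.374 -0.686
  outer loop
   vertex 1.5 3.0 0.5
   vertex 0.5 1.0 2.5
   vertex 0.0 5.5 0.5
  endloop
 endfacet
 facet normal -0.462 -0.501 -0.732
  outer loop
   vertex 1.5 3.0 0.5
   vertex 5.0 0.5 0.0
   vertex 0.5 1.0 2.5
  endloop
 endfacet
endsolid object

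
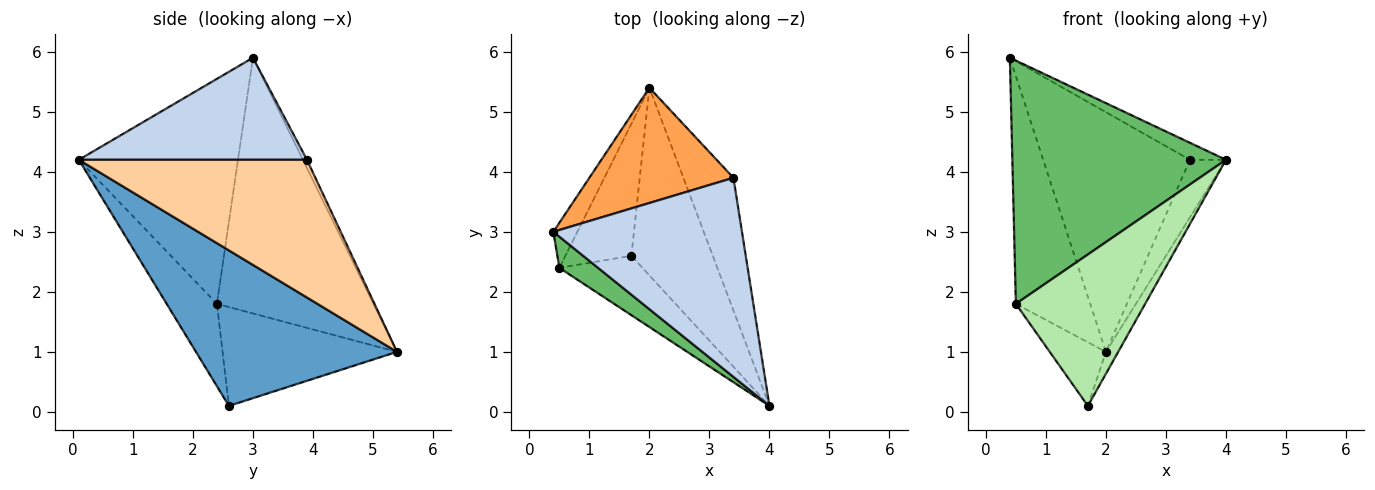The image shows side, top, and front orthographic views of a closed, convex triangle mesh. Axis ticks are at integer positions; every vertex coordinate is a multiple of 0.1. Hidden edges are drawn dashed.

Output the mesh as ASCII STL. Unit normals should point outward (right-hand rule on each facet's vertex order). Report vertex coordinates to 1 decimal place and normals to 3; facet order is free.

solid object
 facet normal 0.885 0.054 -0.463
  outer loop
   vertex 1.7 2.6 0.1
   vertex 2.0 5.4 1.0
   vertex 4.0 0.1 4.2
  endloop
 endfacet
 facet normal 0.475 0.075 0.877
  outer loop
   vertex 3.4 3.9 4.2
   vertex 0.4 3.0 5.9
   vertex 4.0 0.1 4.2
  endloop
 endfacet
 facet normal -0.025 0.901 0.433
  outer loop
   vertex 3.4 3.9 4.2
   vertex 2.0 5.4 1.0
   vertex 0.4 3.0 5.9
  endloop
 endfacet
 facet normal 0.930 0.147 -0.338
  outer loop
   vertex 3.4 3.9 4.2
   vertex 4.0 0.1 4.2
   vertex 2.0 5.4 1.0
  endloop
 endfacet
 facet normal -0.594 -0.798 0.102
  outer loop
   vertex 0.5 2.4 1.8
   vertex 4.0 0.1 4.2
   vertex 0.4 3.0 5.9
  endloop
 endfacet
 facet normal -0.340 -0.876 -0.343
  outer loop
   vertex 0.5 2.4 1.8
   vertex 1.7 2.6 0.1
   vertex 4.0 0.1 4.2
  endloop
 endfacet
 facet normal -0.900 0.427 -0.085
  outer loop
   vertex 0.5 2.4 1.8
   vertex 0.4 3.0 5.9
   vertex 2.0 5.4 1.0
  endloop
 endfacet
 facet normal -0.803 0.259 -0.537
  outer loop
   vertex 0.5 2.4 1.8
   vertex 2.0 5.4 1.0
   vertex 1.7 2.6 0.1
  endloop
 endfacet
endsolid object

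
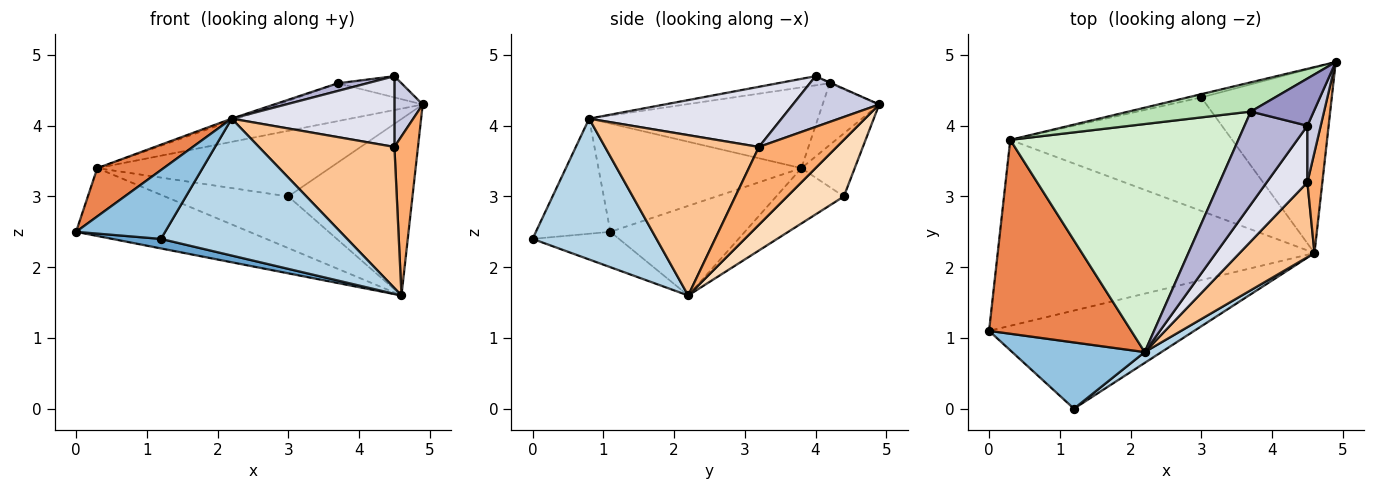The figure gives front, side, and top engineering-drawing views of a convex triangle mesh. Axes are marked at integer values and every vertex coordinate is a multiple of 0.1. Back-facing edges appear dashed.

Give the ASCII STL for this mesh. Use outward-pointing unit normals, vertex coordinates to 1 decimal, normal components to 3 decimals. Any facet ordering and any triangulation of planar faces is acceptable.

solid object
 facet normal -0.169 -0.095 -0.981
  outer loop
   vertex 1.2 0.0 2.4
   vertex 0.0 1.1 2.5
   vertex 4.6 2.2 1.6
  endloop
 endfacet
 facet normal -0.516 -0.617 0.594
  outer loop
   vertex 2.2 0.8 4.1
   vertex 0.0 1.1 2.5
   vertex 1.2 0.0 2.4
  endloop
 endfacet
 facet normal 0.553 -0.831 0.066
  outer loop
   vertex 2.2 0.8 4.1
   vertex 1.2 0.0 2.4
   vertex 4.6 2.2 1.6
  endloop
 endfacet
 facet normal -0.257 0.331 -0.908
  outer loop
   vertex 0.3 3.8 3.4
   vertex 4.6 2.2 1.6
   vertex 0.0 1.1 2.5
  endloop
 endfacet
 facet normal -0.594 -0.194 0.781
  outer loop
   vertex 0.3 3.8 3.4
   vertex 0.0 1.1 2.5
   vertex 2.2 0.8 4.1
  endloop
 endfacet
 facet normal 0.941 -0.285 0.181
  outer loop
   vertex 4.5 3.2 3.7
   vertex 4.6 2.2 1.6
   vertex 4.9 4.9 4.3
  endloop
 endfacet
 facet normal 0.708 -0.624 0.331
  outer loop
   vertex 4.5 3.2 3.7
   vertex 2.2 0.8 4.1
   vertex 4.6 2.2 1.6
  endloop
 endfacet
 facet normal 0.300 0.658 -0.691
  outer loop
   vertex 3.0 4.4 3.0
   vertex 4.9 4.9 4.3
   vertex 4.6 2.2 1.6
  endloop
 endfacet
 facet normal -0.223 0.974 -0.048
  outer loop
   vertex 3.0 4.4 3.0
   vertex 0.3 3.8 3.4
   vertex 4.9 4.9 4.3
  endloop
 endfacet
 facet normal -0.221 0.404 -0.888
  outer loop
   vertex 3.0 4.4 3.0
   vertex 4.6 2.2 1.6
   vertex 0.3 3.8 3.4
  endloop
 endfacet
 facet normal -0.295 0.756 0.584
  outer loop
   vertex 3.7 4.2 4.6
   vertex 4.9 4.9 4.3
   vertex 0.3 3.8 3.4
  endloop
 endfacet
 facet normal -0.334 0.009 0.943
  outer loop
   vertex 3.7 4.2 4.6
   vertex 0.3 3.8 3.4
   vertex 2.2 0.8 4.1
  endloop
 endfacet
 facet normal -0.011 0.410 0.912
  outer loop
   vertex 4.5 4.0 4.7
   vertex 4.9 4.9 4.3
   vertex 3.7 4.2 4.6
  endloop
 endfacet
 facet normal -0.144 -0.082 0.986
  outer loop
   vertex 4.5 4.0 4.7
   vertex 3.7 4.2 4.6
   vertex 2.2 0.8 4.1
  endloop
 endfacet
 facet normal 0.922 -0.302 0.242
  outer loop
   vertex 4.5 4.0 4.7
   vertex 4.5 3.2 3.7
   vertex 4.9 4.9 4.3
  endloop
 endfacet
 facet normal 0.678 -0.574 0.459
  outer loop
   vertex 4.5 4.0 4.7
   vertex 2.2 0.8 4.1
   vertex 4.5 3.2 3.7
  endloop
 endfacet
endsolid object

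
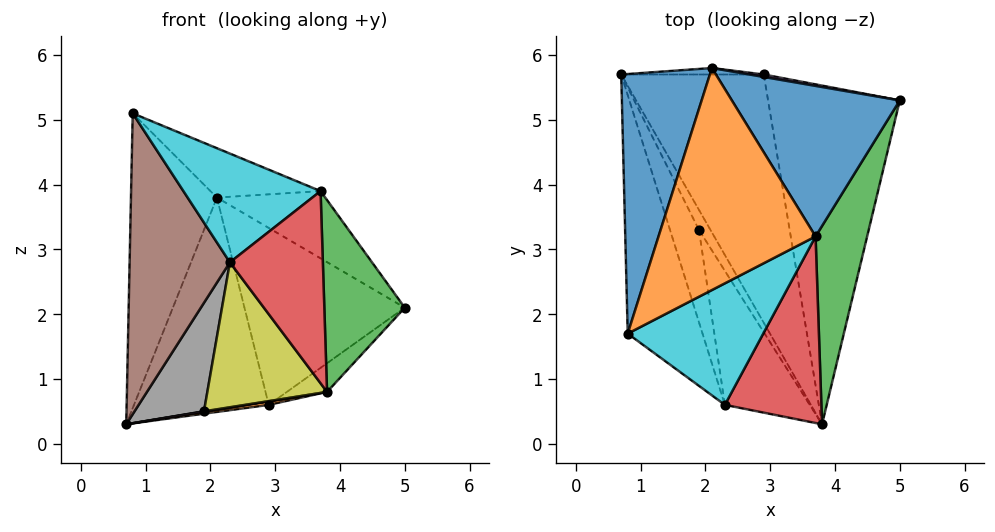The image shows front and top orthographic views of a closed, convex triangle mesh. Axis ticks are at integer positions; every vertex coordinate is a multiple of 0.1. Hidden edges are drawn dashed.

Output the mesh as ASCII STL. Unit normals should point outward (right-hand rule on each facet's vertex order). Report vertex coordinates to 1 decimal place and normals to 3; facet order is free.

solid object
 facet normal -0.863 0.380 0.334
  outer loop
   vertex 2.1 5.8 3.8
   vertex 0.7 5.7 0.3
   vertex 0.8 1.7 5.1
  endloop
 endfacet
 facet normal 0.135 -0.014 -0.991
  outer loop
   vertex 2.9 5.7 0.6
   vertex 3.8 0.3 0.8
   vertex 0.7 5.7 0.3
  endloop
 endfacet
 facet normal 0.588 0.068 -0.806
  outer loop
   vertex 2.9 5.7 0.6
   vertex 5.0 5.3 2.1
   vertex 3.8 0.3 0.8
  endloop
 endfacet
 facet normal 0.004 1.000 -0.030
  outer loop
   vertex 2.9 5.7 0.6
   vertex 0.7 5.7 0.3
   vertex 2.1 5.8 3.8
  endloop
 endfacet
 facet normal 0.178 0.984 0.014
  outer loop
   vertex 2.9 5.7 0.6
   vertex 2.1 5.8 3.8
   vertex 5.0 5.3 2.1
  endloop
 endfacet
 facet normal -0.837 -0.429 -0.340
  outer loop
   vertex 2.3 0.6 2.8
   vertex 0.8 1.7 5.1
   vertex 0.7 5.7 0.3
  endloop
 endfacet
 facet normal 0.124 -0.021 -0.992
  outer loop
   vertex 1.9 3.3 0.5
   vertex 0.7 5.7 0.3
   vertex 3.8 0.3 0.8
  endloop
 endfacet
 facet normal -0.817 -0.440 -0.374
  outer loop
   vertex 1.9 3.3 0.5
   vertex 2.3 0.6 2.8
   vertex 0.7 5.7 0.3
  endloop
 endfacet
 facet normal -0.725 -0.506 -0.468
  outer loop
   vertex 1.9 3.3 0.5
   vertex 3.8 0.3 0.8
   vertex 2.3 0.6 2.8
  endloop
 endfacet
 facet normal 0.547 -0.558 0.624
  outer loop
   vertex 3.7 3.2 3.9
   vertex 0.8 1.7 5.1
   vertex 2.3 0.6 2.8
  endloop
 endfacet
 facet normal 0.518 0.349 0.781
  outer loop
   vertex 3.7 3.2 3.9
   vertex 5.0 5.3 2.1
   vertex 2.1 5.8 3.8
  endloop
 endfacet
 facet normal 0.280 0.208 0.937
  outer loop
   vertex 3.7 3.2 3.9
   vertex 2.1 5.8 3.8
   vertex 0.8 1.7 5.1
  endloop
 endfacet
 facet normal 0.904 -0.297 0.307
  outer loop
   vertex 3.7 3.2 3.9
   vertex 3.8 0.3 0.8
   vertex 5.0 5.3 2.1
  endloop
 endfacet
 facet normal 0.618 -0.564 0.548
  outer loop
   vertex 3.7 3.2 3.9
   vertex 2.3 0.6 2.8
   vertex 3.8 0.3 0.8
  endloop
 endfacet
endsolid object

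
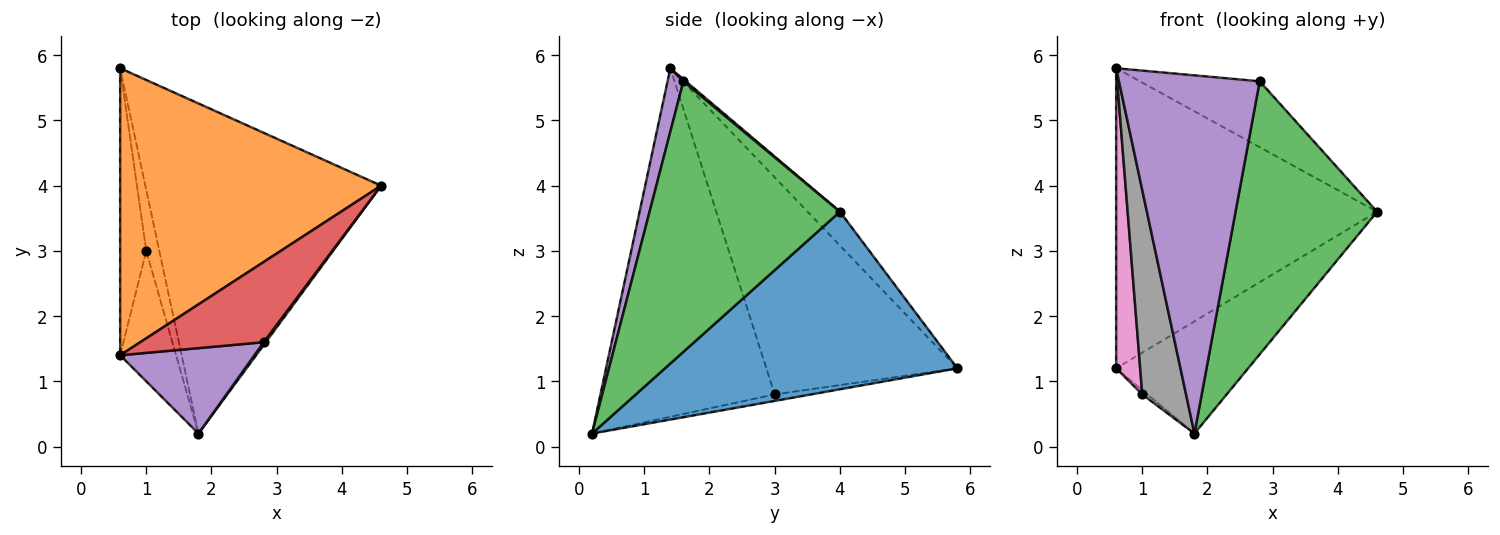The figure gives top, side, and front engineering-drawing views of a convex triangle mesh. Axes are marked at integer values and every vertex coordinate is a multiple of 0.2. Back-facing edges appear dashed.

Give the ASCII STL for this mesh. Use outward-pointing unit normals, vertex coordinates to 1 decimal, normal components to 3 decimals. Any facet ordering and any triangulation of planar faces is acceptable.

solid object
 facet normal 0.580 0.262 -0.771
  outer loop
   vertex 1.8 0.2 0.2
   vertex 0.6 5.8 1.2
   vertex 4.6 4.0 3.6
  endloop
 endfacet
 facet normal -0.089 0.720 0.688
  outer loop
   vertex 0.6 1.4 5.8
   vertex 4.6 4.0 3.6
   vertex 0.6 5.8 1.2
  endloop
 endfacet
 facet normal 0.802 -0.597 0.006
  outer loop
   vertex 2.8 1.6 5.6
   vertex 1.8 0.2 0.2
   vertex 4.6 4.0 3.6
  endloop
 endfacet
 facet normal 0.013 0.635 0.773
  outer loop
   vertex 2.8 1.6 5.6
   vertex 4.6 4.0 3.6
   vertex 0.6 1.4 5.8
  endloop
 endfacet
 facet normal 0.109 -0.967 0.231
  outer loop
   vertex 2.8 1.6 5.6
   vertex 0.6 1.4 5.8
   vertex 1.8 0.2 0.2
  endloop
 endfacet
 facet normal -0.446 0.064 -0.893
  outer loop
   vertex 1.0 3.0 0.8
   vertex 0.6 5.8 1.2
   vertex 1.8 0.2 0.2
  endloop
 endfacet
 facet normal -0.985 -0.124 -0.118
  outer loop
   vertex 1.0 3.0 0.8
   vertex 0.6 1.4 5.8
   vertex 0.6 5.8 1.2
  endloop
 endfacet
 facet normal -0.958 -0.241 -0.154
  outer loop
   vertex 1.0 3.0 0.8
   vertex 1.8 0.2 0.2
   vertex 0.6 1.4 5.8
  endloop
 endfacet
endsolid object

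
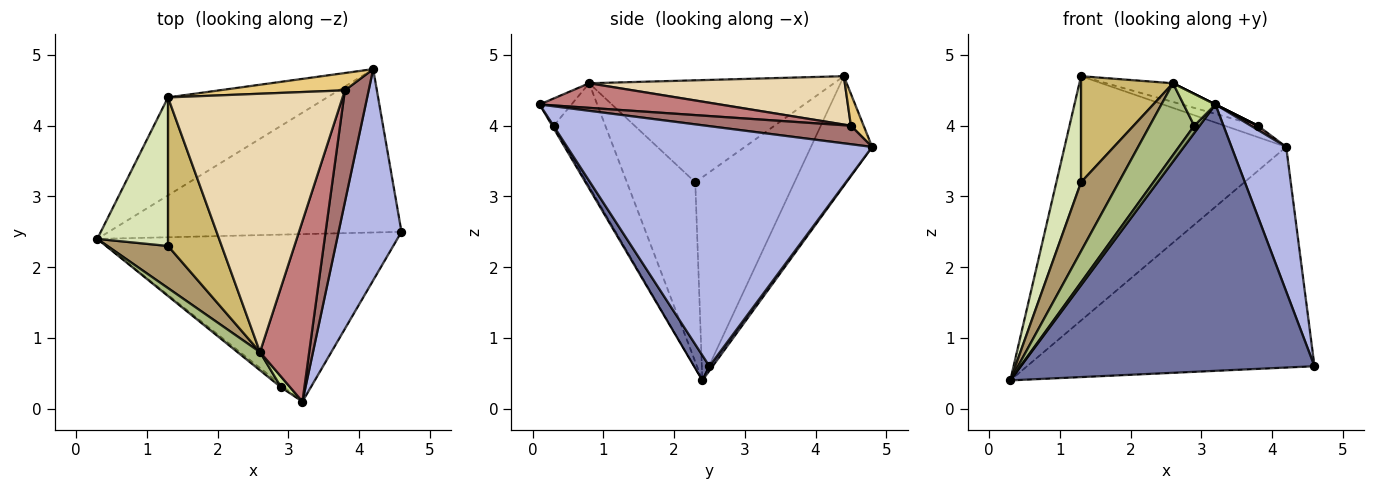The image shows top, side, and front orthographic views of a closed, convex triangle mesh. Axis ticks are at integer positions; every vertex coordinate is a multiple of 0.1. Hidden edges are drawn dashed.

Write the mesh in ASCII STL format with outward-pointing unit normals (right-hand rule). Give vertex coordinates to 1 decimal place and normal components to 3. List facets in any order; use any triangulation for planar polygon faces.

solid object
 facet normal 0.044 -0.846 -0.532
  outer loop
   vertex 3.2 0.1 4.3
   vertex 0.3 2.4 0.4
   vertex 4.6 2.5 0.6
  endloop
 endfacet
 facet normal 0.009 0.804 -0.595
  outer loop
   vertex 4.2 4.8 3.7
   vertex 4.6 2.5 0.6
   vertex 0.3 2.4 0.4
  endloop
 endfacet
 facet normal -0.248 0.899 -0.360
  outer loop
   vertex 4.2 4.8 3.7
   vertex 0.3 2.4 0.4
   vertex 1.3 4.4 4.7
  endloop
 endfacet
 facet normal 0.953 -0.171 0.250
  outer loop
   vertex 4.2 4.8 3.7
   vertex 3.2 0.1 4.3
   vertex 4.6 2.5 0.6
  endloop
 endfacet
 facet normal -0.271 -0.904 -0.331
  outer loop
   vertex 2.9 0.3 4.0
   vertex 0.3 2.4 0.4
   vertex 3.2 0.1 4.3
  endloop
 endfacet
 facet normal -0.747 -0.644 0.164
  outer loop
   vertex 2.9 0.3 4.0
   vertex 2.6 0.8 4.6
   vertex 0.3 2.4 0.4
  endloop
 endfacet
 facet normal -0.688 -0.688 0.229
  outer loop
   vertex 2.9 0.3 4.0
   vertex 3.2 0.1 4.3
   vertex 2.6 0.8 4.6
  endloop
 endfacet
 facet normal -0.919 -0.229 0.320
  outer loop
   vertex 1.3 2.3 3.2
   vertex 1.3 4.4 4.7
   vertex 0.3 2.4 0.4
  endloop
 endfacet
 facet normal -0.840 -0.463 0.283
  outer loop
   vertex 1.3 2.3 3.2
   vertex 0.3 2.4 0.4
   vertex 2.6 0.8 4.6
  endloop
 endfacet
 facet normal -0.840 -0.316 0.442
  outer loop
   vertex 1.3 2.3 3.2
   vertex 2.6 0.8 4.6
   vertex 1.3 4.4 4.7
  endloop
 endfacet
 facet normal 0.207 0.540 0.816
  outer loop
   vertex 3.8 4.5 4.0
   vertex 4.2 4.8 3.7
   vertex 1.3 4.4 4.7
  endloop
 endfacet
 facet normal 0.266 0.069 0.961
  outer loop
   vertex 3.8 4.5 4.0
   vertex 1.3 4.4 4.7
   vertex 2.6 0.8 4.6
  endloop
 endfacet
 facet normal 0.614 -0.030 0.789
  outer loop
   vertex 3.8 4.5 4.0
   vertex 3.2 0.1 4.3
   vertex 4.2 4.8 3.7
  endloop
 endfacet
 facet normal 0.447 0.000 0.894
  outer loop
   vertex 3.8 4.5 4.0
   vertex 2.6 0.8 4.6
   vertex 3.2 0.1 4.3
  endloop
 endfacet
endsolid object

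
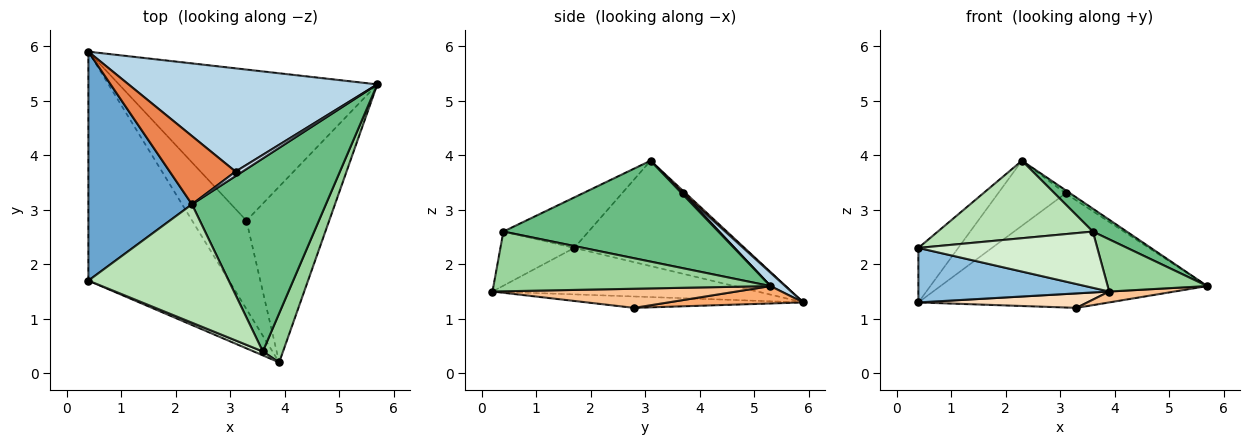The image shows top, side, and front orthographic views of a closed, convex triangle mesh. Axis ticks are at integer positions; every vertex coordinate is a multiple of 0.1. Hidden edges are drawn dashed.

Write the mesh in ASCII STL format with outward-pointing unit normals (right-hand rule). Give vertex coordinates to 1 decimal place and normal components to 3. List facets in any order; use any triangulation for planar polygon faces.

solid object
 facet normal -0.703 0.165 0.691
  outer loop
   vertex 2.3 3.1 3.9
   vertex 0.4 5.9 1.3
   vertex 0.4 1.7 2.3
  endloop
 endfacet
 facet normal -0.306 -0.220 -0.926
  outer loop
   vertex 3.9 0.2 1.5
   vertex 0.4 1.7 2.3
   vertex 0.4 5.9 1.3
  endloop
 endfacet
 facet normal 0.038 0.698 0.715
  outer loop
   vertex 3.1 3.7 3.3
   vertex 5.7 5.3 1.6
   vertex 0.4 5.9 1.3
  endloop
 endfacet
 facet normal 0.172 0.573 0.802
  outer loop
   vertex 3.1 3.7 3.3
   vertex 2.3 3.1 3.9
   vertex 5.7 5.3 1.6
  endloop
 endfacet
 facet normal 0.026 0.690 0.724
  outer loop
   vertex 3.1 3.7 3.3
   vertex 0.4 5.9 1.3
   vertex 2.3 3.1 3.9
  endloop
 endfacet
 facet normal 0.067 0.095 -0.993
  outer loop
   vertex 3.3 2.8 1.2
   vertex 0.4 5.9 1.3
   vertex 5.7 5.3 1.6
  endloop
 endfacet
 facet normal 0.225 -0.060 -0.973
  outer loop
   vertex 3.3 2.8 1.2
   vertex 5.7 5.3 1.6
   vertex 3.9 0.2 1.5
  endloop
 endfacet
 facet normal -0.202 -0.158 -0.966
  outer loop
   vertex 3.3 2.8 1.2
   vertex 3.9 0.2 1.5
   vertex 0.4 5.9 1.3
  endloop
 endfacet
 facet normal 0.599 -0.094 0.795
  outer loop
   vertex 3.6 0.4 2.6
   vertex 5.7 5.3 1.6
   vertex 2.3 3.1 3.9
  endloop
 endfacet
 facet normal 0.897 -0.322 0.303
  outer loop
   vertex 3.6 0.4 2.6
   vertex 3.9 0.2 1.5
   vertex 5.7 5.3 1.6
  endloop
 endfacet
 facet normal -0.288 -0.524 0.801
  outer loop
   vertex 3.6 0.4 2.6
   vertex 2.3 3.1 3.9
   vertex 0.4 1.7 2.3
  endloop
 endfacet
 facet normal -0.381 -0.922 0.064
  outer loop
   vertex 3.6 0.4 2.6
   vertex 0.4 1.7 2.3
   vertex 3.9 0.2 1.5
  endloop
 endfacet
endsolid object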